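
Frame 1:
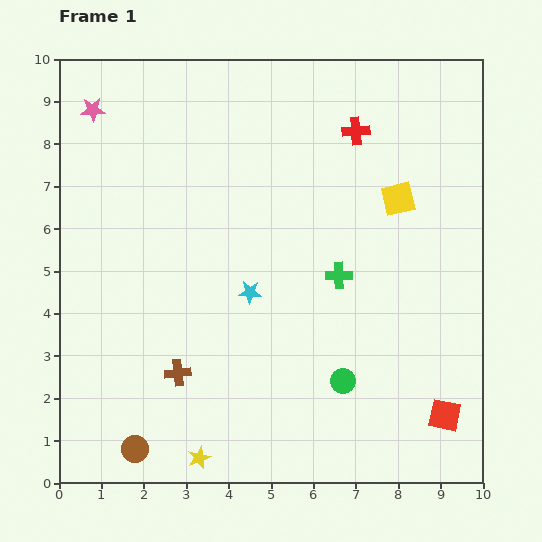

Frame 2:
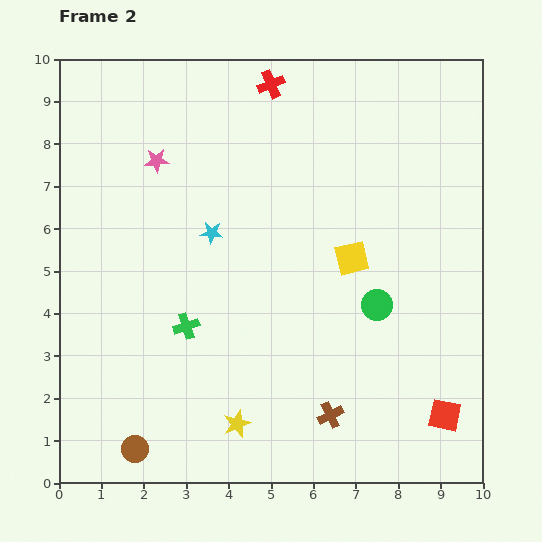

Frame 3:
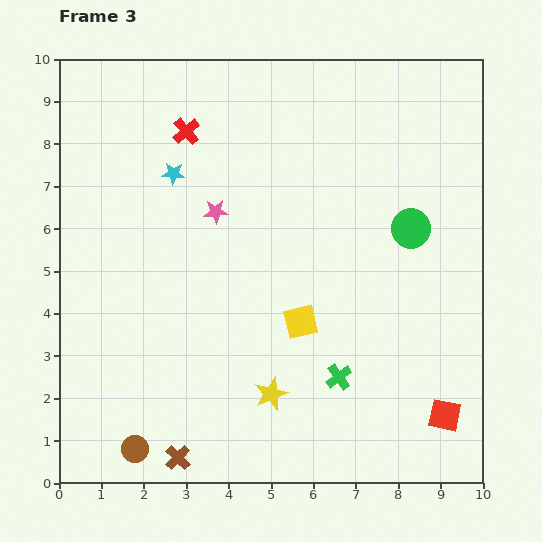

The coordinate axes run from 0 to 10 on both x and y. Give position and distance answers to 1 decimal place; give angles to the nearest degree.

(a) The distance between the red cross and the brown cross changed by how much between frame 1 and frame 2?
+0.8

Distance in frame 1: 7.1. Distance in frame 2: 7.9.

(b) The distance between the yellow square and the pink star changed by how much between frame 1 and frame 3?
-4.2

Distance in frame 1: 7.5. Distance in frame 3: 3.3.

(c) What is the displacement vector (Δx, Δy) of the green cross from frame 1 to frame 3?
(0.0, -2.4)

The green cross was at (6.6, 4.9) in frame 1 and (6.6, 2.5) in frame 3.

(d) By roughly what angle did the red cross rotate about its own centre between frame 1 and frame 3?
36° counter-clockwise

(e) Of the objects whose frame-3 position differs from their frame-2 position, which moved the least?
the yellow star

(moved 1.1)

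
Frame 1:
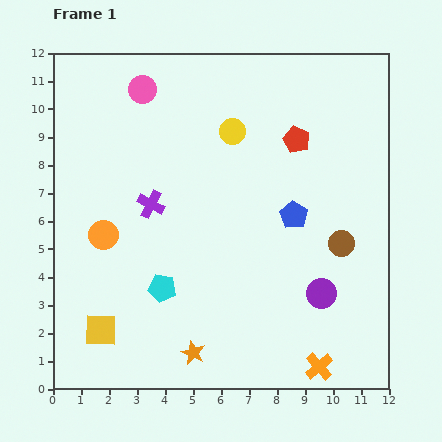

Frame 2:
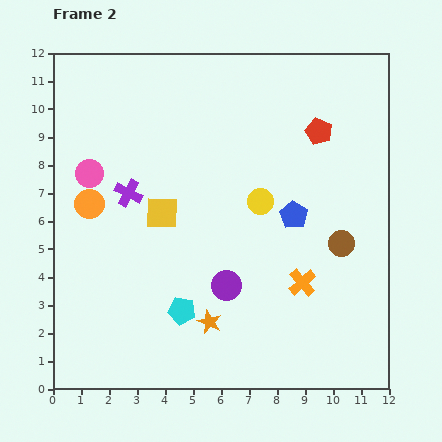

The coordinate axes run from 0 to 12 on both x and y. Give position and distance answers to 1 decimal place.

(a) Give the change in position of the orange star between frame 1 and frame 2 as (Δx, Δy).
(0.6, 1.1)

The orange star was at (5.0, 1.3) in frame 1 and (5.6, 2.4) in frame 2.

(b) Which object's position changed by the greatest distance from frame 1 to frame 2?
the yellow square

(moved 4.7; next 3.6)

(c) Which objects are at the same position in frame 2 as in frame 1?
the brown circle, the blue pentagon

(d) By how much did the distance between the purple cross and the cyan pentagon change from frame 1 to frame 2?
+1.6

Distance in frame 1: 3.0. Distance in frame 2: 4.6.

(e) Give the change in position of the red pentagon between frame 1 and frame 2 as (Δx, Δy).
(0.8, 0.3)

The red pentagon was at (8.7, 8.9) in frame 1 and (9.5, 9.2) in frame 2.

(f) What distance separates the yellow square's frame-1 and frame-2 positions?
4.7

The yellow square moved from (1.7, 2.1) to (3.9, 6.3), a distance of √(2.2² + 4.2²) ≈ 4.7.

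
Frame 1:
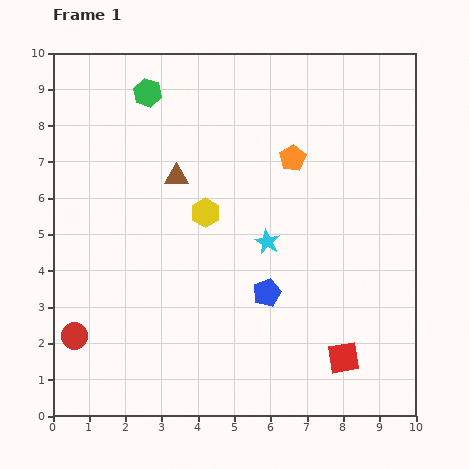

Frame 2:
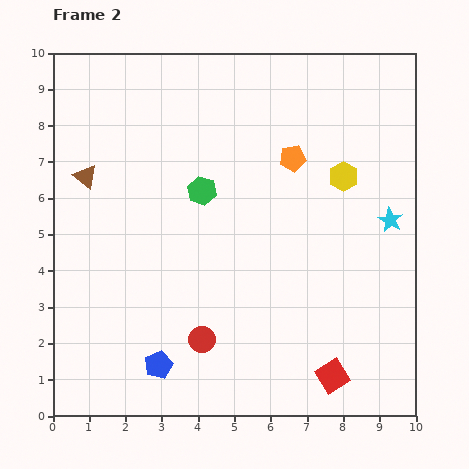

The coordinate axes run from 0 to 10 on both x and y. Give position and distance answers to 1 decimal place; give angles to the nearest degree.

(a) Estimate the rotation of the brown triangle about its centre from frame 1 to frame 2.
40° clockwise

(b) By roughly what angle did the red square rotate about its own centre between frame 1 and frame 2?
23° counter-clockwise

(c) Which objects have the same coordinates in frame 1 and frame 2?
the orange pentagon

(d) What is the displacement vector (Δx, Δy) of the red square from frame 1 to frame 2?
(-0.3, -0.5)

The red square was at (8.0, 1.6) in frame 1 and (7.7, 1.1) in frame 2.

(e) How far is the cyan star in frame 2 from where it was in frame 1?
3.5

The cyan star moved from (5.9, 4.8) to (9.3, 5.4), a distance of √(3.4² + 0.6²) ≈ 3.5.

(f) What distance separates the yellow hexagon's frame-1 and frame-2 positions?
3.9

The yellow hexagon moved from (4.2, 5.6) to (8.0, 6.6), a distance of √(3.8² + 1.0²) ≈ 3.9.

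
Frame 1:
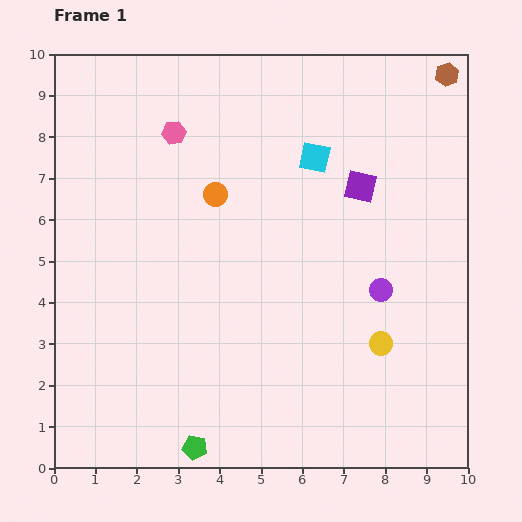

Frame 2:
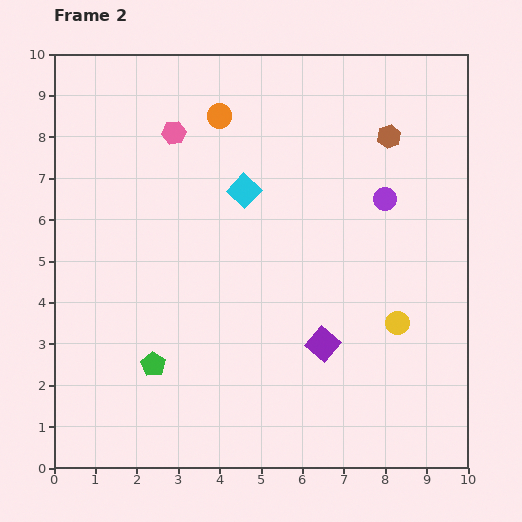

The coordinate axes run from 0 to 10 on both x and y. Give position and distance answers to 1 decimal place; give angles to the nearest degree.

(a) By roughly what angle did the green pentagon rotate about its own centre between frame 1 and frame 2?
21° clockwise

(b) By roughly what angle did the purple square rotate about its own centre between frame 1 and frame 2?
28° clockwise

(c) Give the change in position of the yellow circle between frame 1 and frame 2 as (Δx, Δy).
(0.4, 0.5)

The yellow circle was at (7.9, 3.0) in frame 1 and (8.3, 3.5) in frame 2.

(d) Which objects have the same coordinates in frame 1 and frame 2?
the pink hexagon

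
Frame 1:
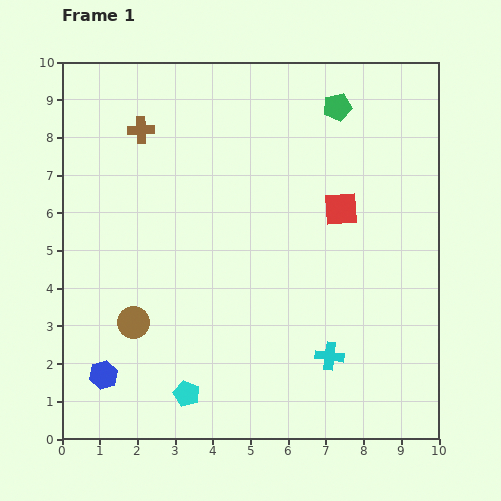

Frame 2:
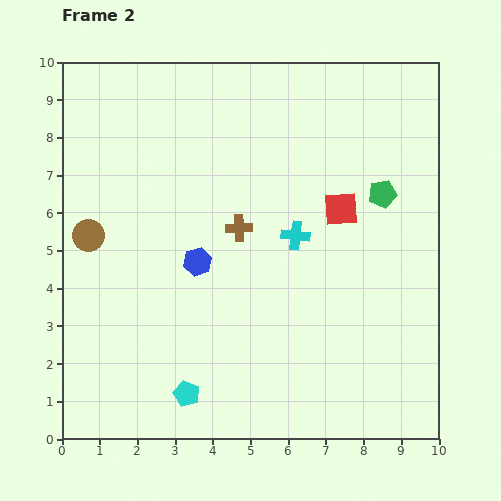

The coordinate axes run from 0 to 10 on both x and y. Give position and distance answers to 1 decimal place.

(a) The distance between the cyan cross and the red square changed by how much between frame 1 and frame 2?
-2.5

Distance in frame 1: 3.9. Distance in frame 2: 1.4.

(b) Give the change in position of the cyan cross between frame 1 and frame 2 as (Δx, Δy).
(-0.9, 3.2)

The cyan cross was at (7.1, 2.2) in frame 1 and (6.2, 5.4) in frame 2.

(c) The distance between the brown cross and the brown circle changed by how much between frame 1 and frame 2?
-1.1

Distance in frame 1: 5.1. Distance in frame 2: 4.0.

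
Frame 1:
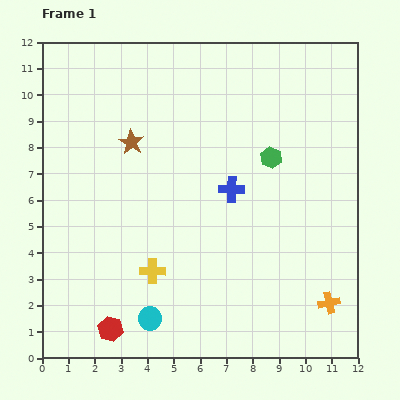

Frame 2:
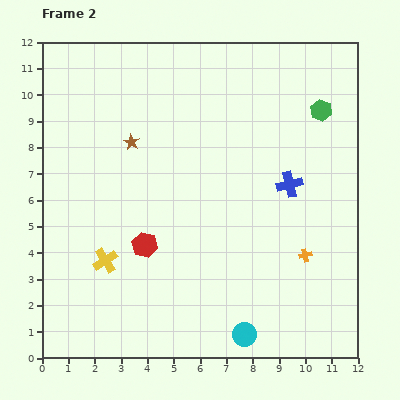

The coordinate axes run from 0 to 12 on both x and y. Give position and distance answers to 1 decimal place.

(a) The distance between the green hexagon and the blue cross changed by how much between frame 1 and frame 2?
+1.1

Distance in frame 1: 1.9. Distance in frame 2: 3.0.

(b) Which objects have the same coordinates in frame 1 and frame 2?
the brown star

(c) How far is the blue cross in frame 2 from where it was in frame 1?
2.2

The blue cross moved from (7.2, 6.4) to (9.4, 6.6), a distance of √(2.2² + 0.2²) ≈ 2.2.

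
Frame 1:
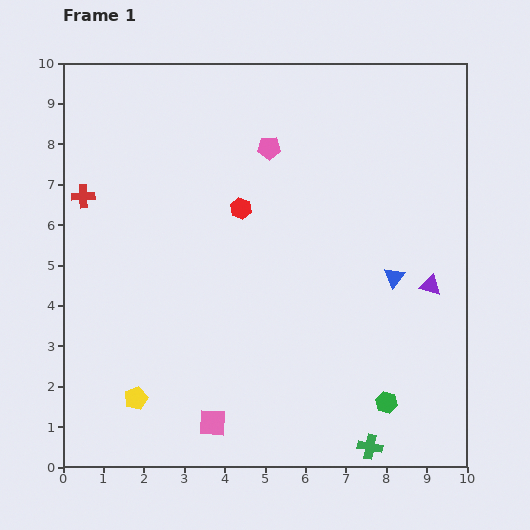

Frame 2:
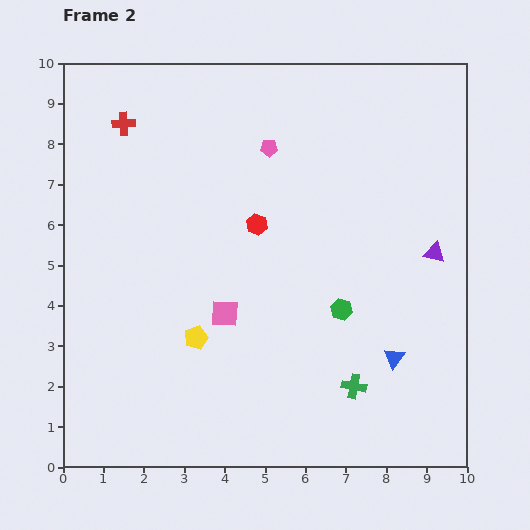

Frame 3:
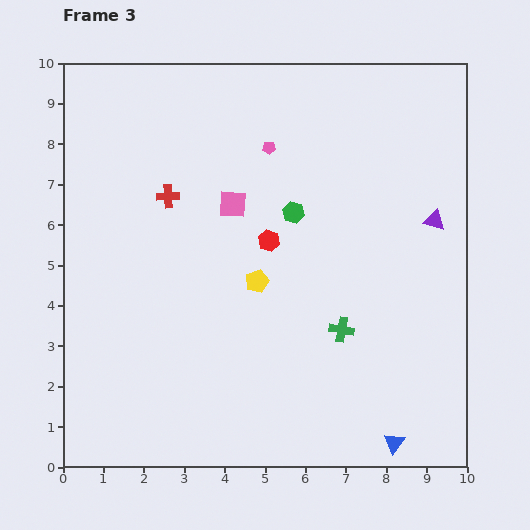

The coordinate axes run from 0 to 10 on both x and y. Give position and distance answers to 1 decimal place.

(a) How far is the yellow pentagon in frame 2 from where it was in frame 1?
2.1

The yellow pentagon moved from (1.8, 1.7) to (3.3, 3.2), a distance of √(1.5² + 1.5²) ≈ 2.1.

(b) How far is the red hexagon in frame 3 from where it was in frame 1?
1.1

The red hexagon moved from (4.4, 6.4) to (5.1, 5.6), a distance of √(0.7² + 0.8²) ≈ 1.1.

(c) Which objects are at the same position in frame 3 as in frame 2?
the pink pentagon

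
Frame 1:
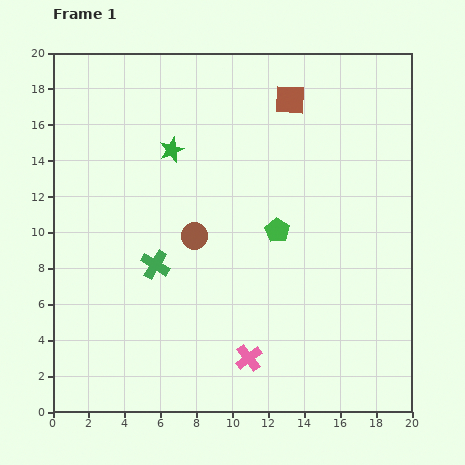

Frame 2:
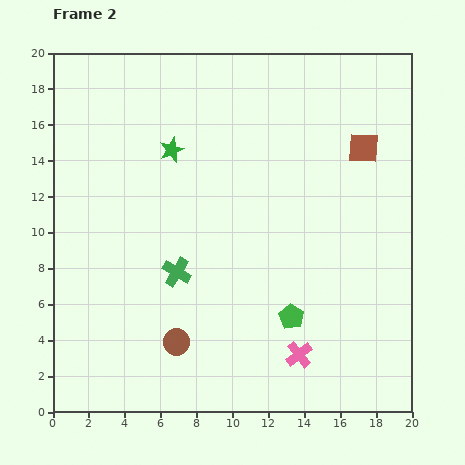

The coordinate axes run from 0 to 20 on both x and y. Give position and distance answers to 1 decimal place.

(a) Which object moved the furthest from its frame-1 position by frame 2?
the brown circle

(moved 6.0; next 4.9)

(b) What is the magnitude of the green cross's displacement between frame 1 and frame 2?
1.3

The green cross moved from (5.7, 8.2) to (6.9, 7.8), a distance of √(1.2² + 0.4²) ≈ 1.3.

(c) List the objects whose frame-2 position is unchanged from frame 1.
the green star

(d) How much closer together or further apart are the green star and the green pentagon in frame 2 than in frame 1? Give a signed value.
+4.1

Distance in frame 1: 7.4. Distance in frame 2: 11.5.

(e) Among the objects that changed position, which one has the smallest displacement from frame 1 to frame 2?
the green cross

(moved 1.3)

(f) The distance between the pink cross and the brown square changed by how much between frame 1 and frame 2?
-2.5

Distance in frame 1: 14.6. Distance in frame 2: 12.1.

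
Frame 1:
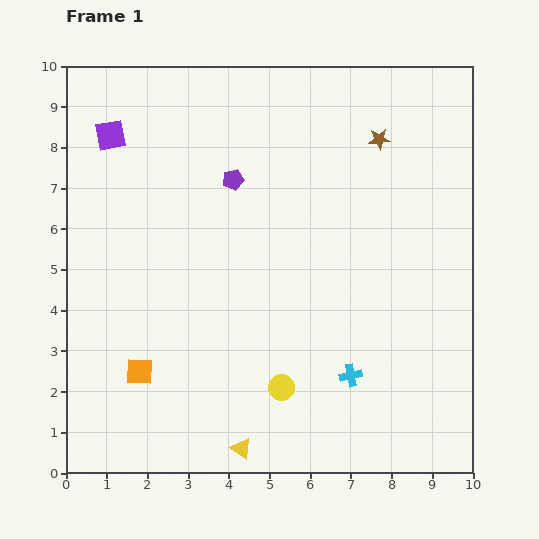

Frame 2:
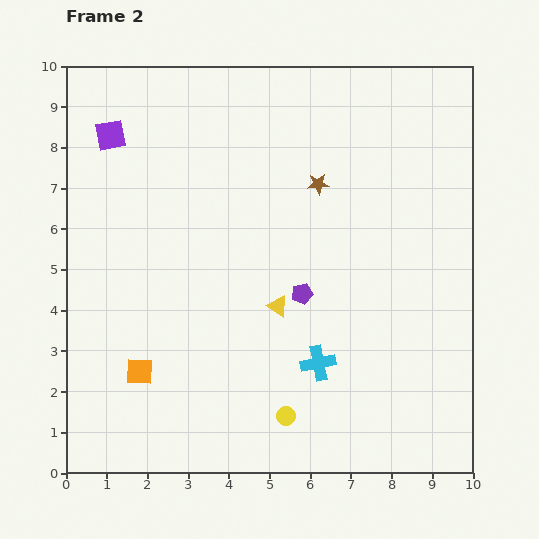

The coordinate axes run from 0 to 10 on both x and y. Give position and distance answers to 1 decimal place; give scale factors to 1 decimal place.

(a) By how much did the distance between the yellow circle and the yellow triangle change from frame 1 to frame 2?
+0.9

Distance in frame 1: 1.8. Distance in frame 2: 2.7.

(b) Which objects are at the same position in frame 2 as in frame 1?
the purple square, the orange square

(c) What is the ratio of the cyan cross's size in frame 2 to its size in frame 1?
1.5×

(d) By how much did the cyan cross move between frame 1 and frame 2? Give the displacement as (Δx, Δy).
(-0.8, 0.3)

The cyan cross was at (7.0, 2.4) in frame 1 and (6.2, 2.7) in frame 2.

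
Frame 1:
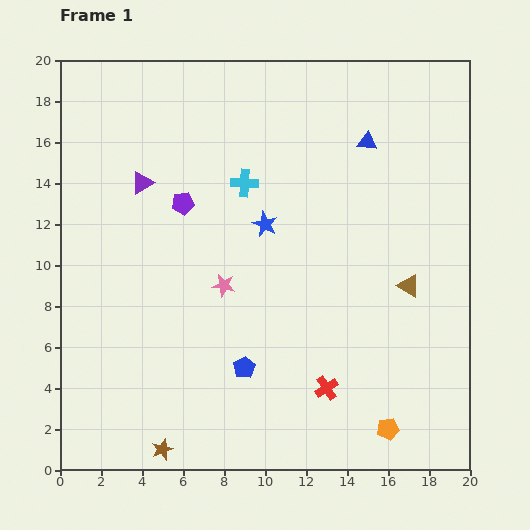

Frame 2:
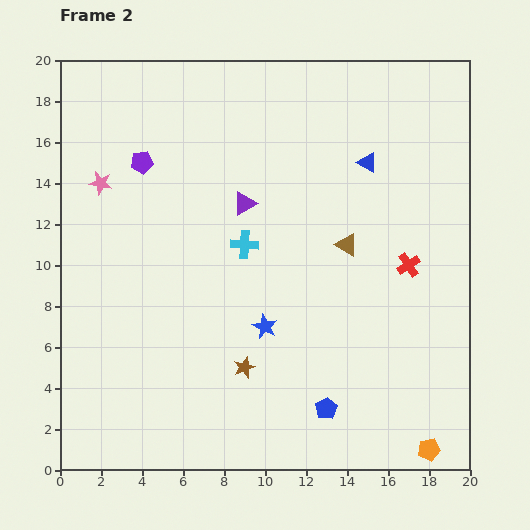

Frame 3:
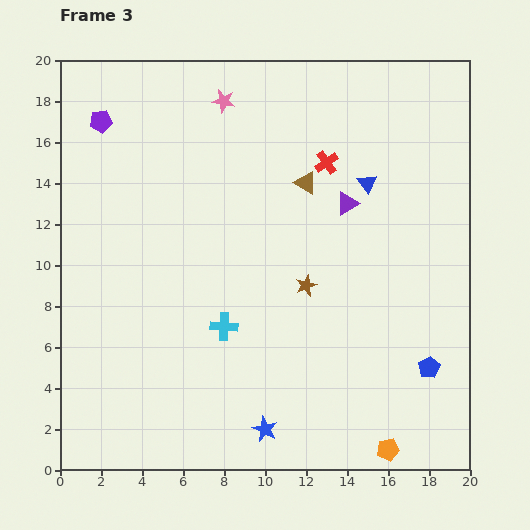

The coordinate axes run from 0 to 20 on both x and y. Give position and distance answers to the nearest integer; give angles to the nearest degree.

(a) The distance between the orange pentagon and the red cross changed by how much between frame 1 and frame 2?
+5

Distance in frame 1: 4. Distance in frame 2: 9.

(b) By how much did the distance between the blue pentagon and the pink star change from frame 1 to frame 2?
+12

Distance in frame 1: 4. Distance in frame 2: 16.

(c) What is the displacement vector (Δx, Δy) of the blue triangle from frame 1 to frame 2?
(0, -1)

The blue triangle was at (15, 16) in frame 1 and (15, 15) in frame 2.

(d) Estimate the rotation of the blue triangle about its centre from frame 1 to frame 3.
47° clockwise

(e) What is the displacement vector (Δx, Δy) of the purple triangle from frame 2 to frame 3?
(5, 0)

The purple triangle was at (9, 13) in frame 2 and (14, 13) in frame 3.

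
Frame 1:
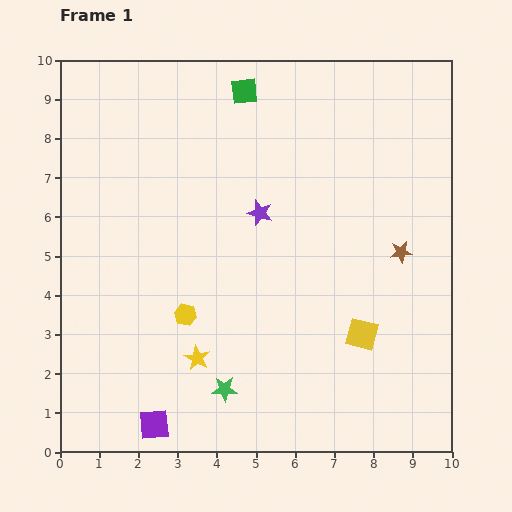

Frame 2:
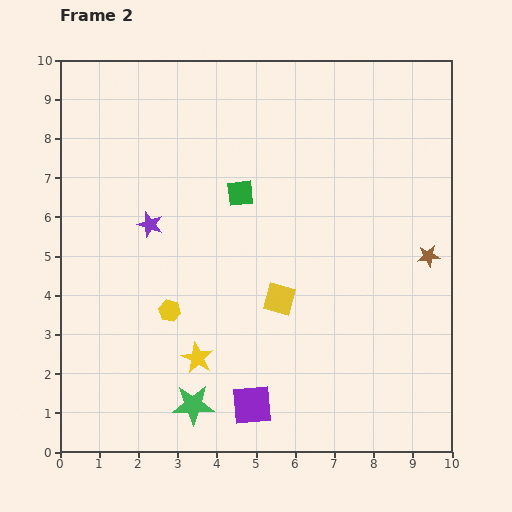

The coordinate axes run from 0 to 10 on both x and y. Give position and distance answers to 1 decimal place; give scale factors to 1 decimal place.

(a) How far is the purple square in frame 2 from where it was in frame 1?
2.5

The purple square moved from (2.4, 0.7) to (4.9, 1.2), a distance of √(2.5² + 0.5²) ≈ 2.5.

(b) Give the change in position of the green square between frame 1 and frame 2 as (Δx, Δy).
(-0.1, -2.6)

The green square was at (4.7, 9.2) in frame 1 and (4.6, 6.6) in frame 2.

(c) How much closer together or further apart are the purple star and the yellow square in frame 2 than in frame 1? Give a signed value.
-0.2

Distance in frame 1: 4.0. Distance in frame 2: 3.8.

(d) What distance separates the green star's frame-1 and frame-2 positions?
0.9

The green star moved from (4.2, 1.6) to (3.4, 1.2), a distance of √(0.8² + 0.4²) ≈ 0.9.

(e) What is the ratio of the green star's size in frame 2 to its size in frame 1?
1.6×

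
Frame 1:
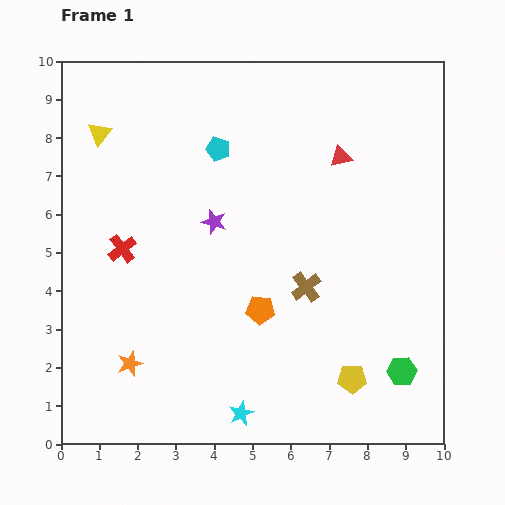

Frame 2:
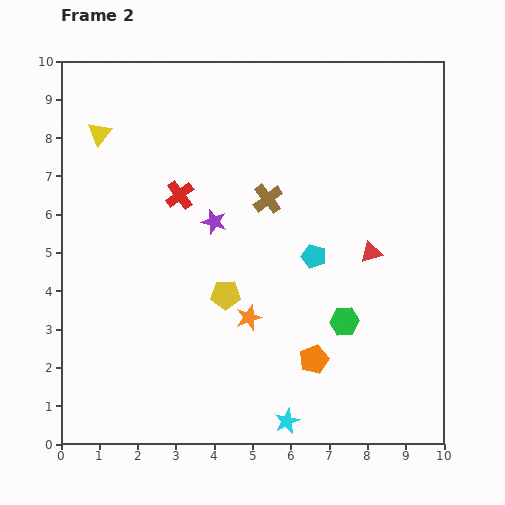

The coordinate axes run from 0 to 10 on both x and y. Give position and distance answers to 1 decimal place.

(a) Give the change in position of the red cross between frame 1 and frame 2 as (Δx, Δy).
(1.5, 1.4)

The red cross was at (1.6, 5.1) in frame 1 and (3.1, 6.5) in frame 2.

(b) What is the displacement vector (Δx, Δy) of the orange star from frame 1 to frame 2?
(3.1, 1.2)

The orange star was at (1.8, 2.1) in frame 1 and (4.9, 3.3) in frame 2.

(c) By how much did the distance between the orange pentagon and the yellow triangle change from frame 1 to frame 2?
+1.9

Distance in frame 1: 6.2. Distance in frame 2: 8.1.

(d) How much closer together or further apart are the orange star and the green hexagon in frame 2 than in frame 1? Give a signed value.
-4.6

Distance in frame 1: 7.1. Distance in frame 2: 2.5.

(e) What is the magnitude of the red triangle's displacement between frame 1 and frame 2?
2.6

The red triangle moved from (7.3, 7.5) to (8.1, 5.0), a distance of √(0.8² + 2.5²) ≈ 2.6.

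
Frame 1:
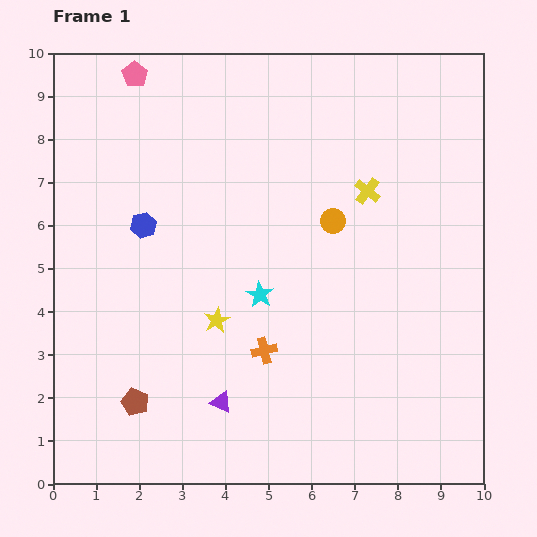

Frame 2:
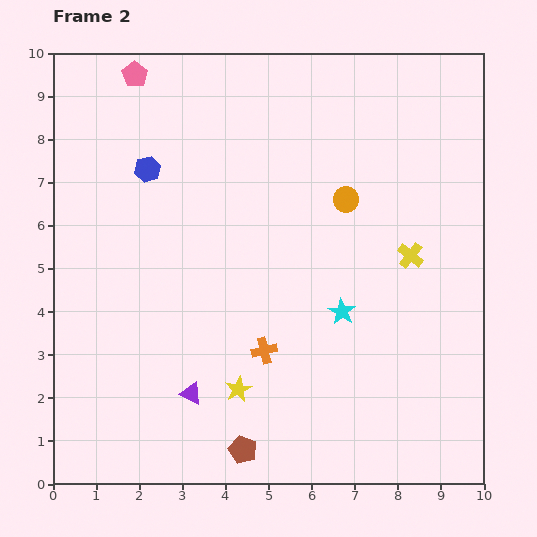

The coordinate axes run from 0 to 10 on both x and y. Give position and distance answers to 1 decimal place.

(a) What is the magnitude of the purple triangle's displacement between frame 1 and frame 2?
0.7

The purple triangle moved from (3.9, 1.9) to (3.2, 2.1), a distance of √(0.7² + 0.2²) ≈ 0.7.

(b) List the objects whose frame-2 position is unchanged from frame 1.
the pink pentagon, the orange cross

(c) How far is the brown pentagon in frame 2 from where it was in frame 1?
2.7

The brown pentagon moved from (1.9, 1.9) to (4.4, 0.8), a distance of √(2.5² + 1.1²) ≈ 2.7.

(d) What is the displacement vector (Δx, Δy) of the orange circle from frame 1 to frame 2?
(0.3, 0.5)

The orange circle was at (6.5, 6.1) in frame 1 and (6.8, 6.6) in frame 2.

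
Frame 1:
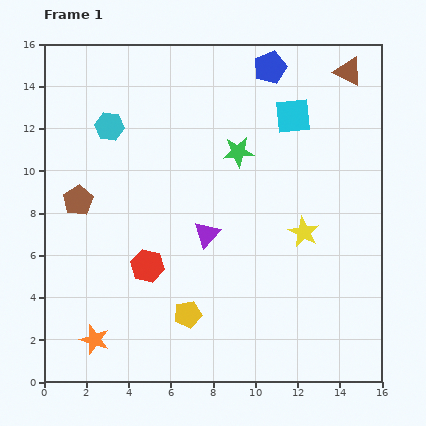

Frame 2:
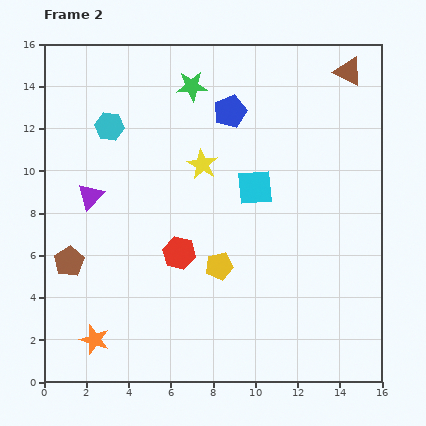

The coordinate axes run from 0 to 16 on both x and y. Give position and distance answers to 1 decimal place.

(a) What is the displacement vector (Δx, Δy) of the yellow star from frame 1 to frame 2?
(-4.8, 3.2)

The yellow star was at (12.3, 7.1) in frame 1 and (7.5, 10.3) in frame 2.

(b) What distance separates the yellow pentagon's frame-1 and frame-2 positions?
2.7

The yellow pentagon moved from (6.8, 3.2) to (8.3, 5.5), a distance of √(1.5² + 2.3²) ≈ 2.7.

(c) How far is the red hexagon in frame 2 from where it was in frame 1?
1.6

The red hexagon moved from (4.9, 5.5) to (6.4, 6.1), a distance of √(1.5² + 0.6²) ≈ 1.6.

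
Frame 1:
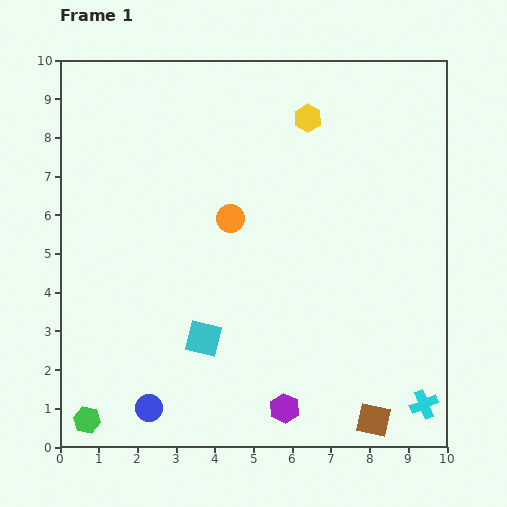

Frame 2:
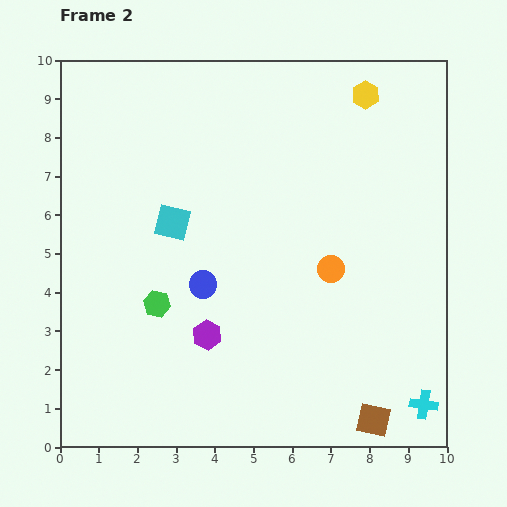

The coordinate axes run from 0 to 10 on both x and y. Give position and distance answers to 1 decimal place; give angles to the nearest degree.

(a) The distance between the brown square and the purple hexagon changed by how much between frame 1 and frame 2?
+2.5

Distance in frame 1: 2.3. Distance in frame 2: 4.8.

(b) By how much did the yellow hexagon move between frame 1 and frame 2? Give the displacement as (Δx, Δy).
(1.5, 0.6)

The yellow hexagon was at (6.4, 8.5) in frame 1 and (7.9, 9.1) in frame 2.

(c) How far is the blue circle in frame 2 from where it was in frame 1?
3.5

The blue circle moved from (2.3, 1.0) to (3.7, 4.2), a distance of √(1.4² + 3.2²) ≈ 3.5.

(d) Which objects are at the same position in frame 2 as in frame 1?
the brown square, the cyan cross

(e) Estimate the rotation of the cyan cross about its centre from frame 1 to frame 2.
31° clockwise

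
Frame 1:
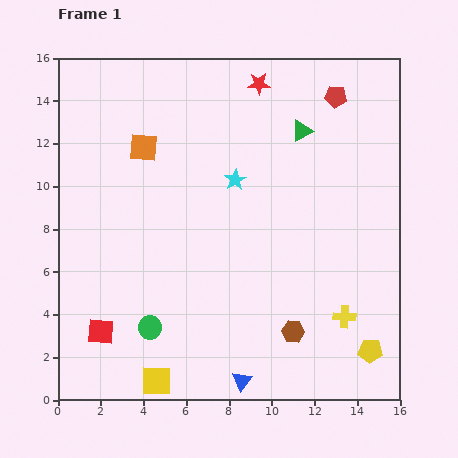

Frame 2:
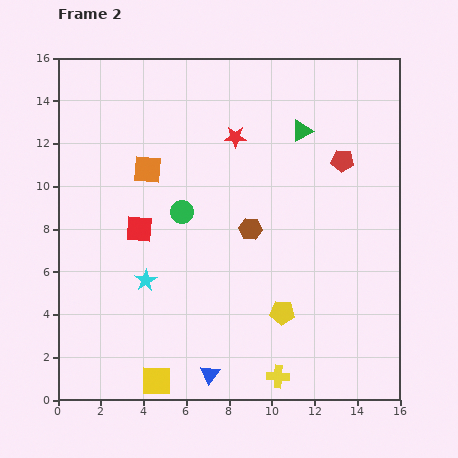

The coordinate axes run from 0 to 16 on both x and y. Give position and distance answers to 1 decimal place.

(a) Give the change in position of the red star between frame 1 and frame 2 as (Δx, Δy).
(-1.1, -2.5)

The red star was at (9.4, 14.8) in frame 1 and (8.3, 12.3) in frame 2.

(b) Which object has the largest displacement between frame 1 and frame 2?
the cyan star

(moved 6.3; next 5.6)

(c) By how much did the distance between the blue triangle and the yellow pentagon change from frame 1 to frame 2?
-1.7

Distance in frame 1: 6.2. Distance in frame 2: 4.5.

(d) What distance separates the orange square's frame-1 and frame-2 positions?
1.0

The orange square moved from (4.0, 11.8) to (4.2, 10.8), a distance of √(0.2² + 1.0²) ≈ 1.0.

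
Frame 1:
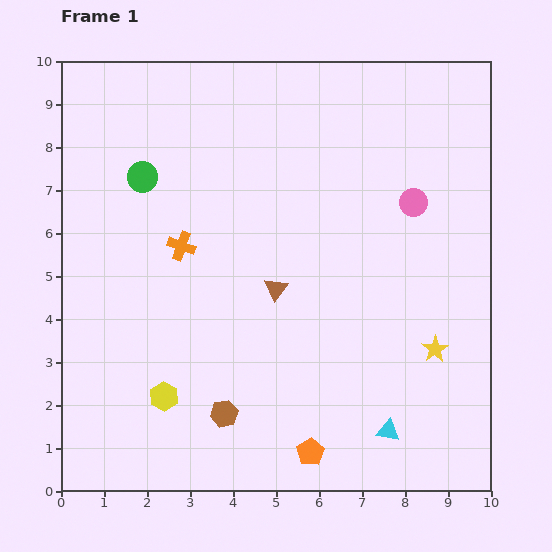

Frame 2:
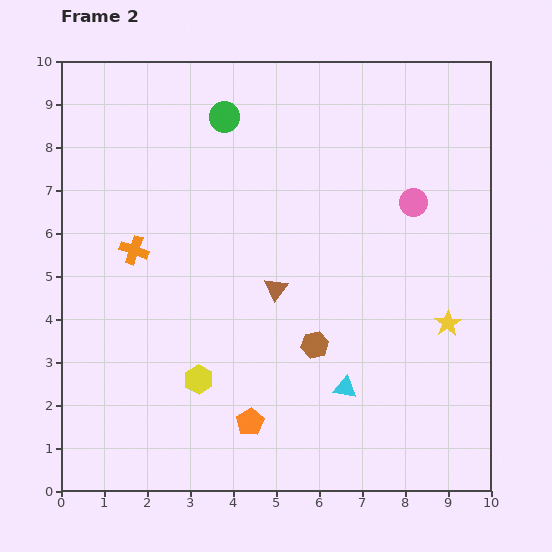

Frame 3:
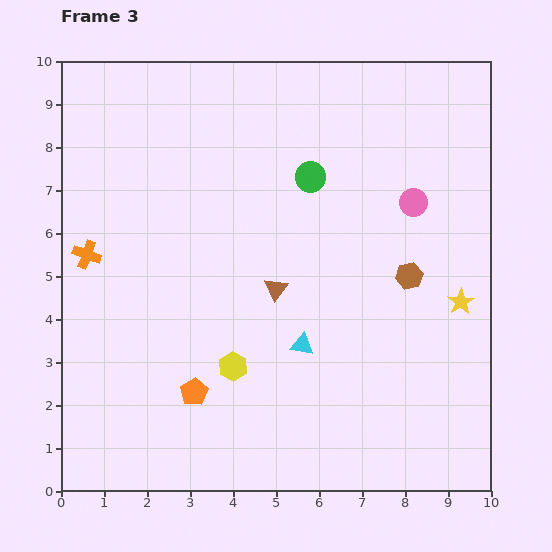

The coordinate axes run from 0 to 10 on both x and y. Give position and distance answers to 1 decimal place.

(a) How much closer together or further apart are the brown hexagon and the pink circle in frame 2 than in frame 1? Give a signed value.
-2.6

Distance in frame 1: 6.6. Distance in frame 2: 4.0.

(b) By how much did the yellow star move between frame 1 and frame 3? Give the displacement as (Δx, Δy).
(0.6, 1.1)

The yellow star was at (8.7, 3.3) in frame 1 and (9.3, 4.4) in frame 3.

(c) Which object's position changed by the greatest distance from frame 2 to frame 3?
the brown hexagon

(moved 2.7; next 2.4)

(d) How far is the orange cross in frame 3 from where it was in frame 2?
1.1

The orange cross moved from (1.7, 5.6) to (0.6, 5.5), a distance of √(1.1² + 0.1²) ≈ 1.1.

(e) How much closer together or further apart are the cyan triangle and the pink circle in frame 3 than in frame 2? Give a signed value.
-0.4

Distance in frame 2: 4.6. Distance in frame 3: 4.2.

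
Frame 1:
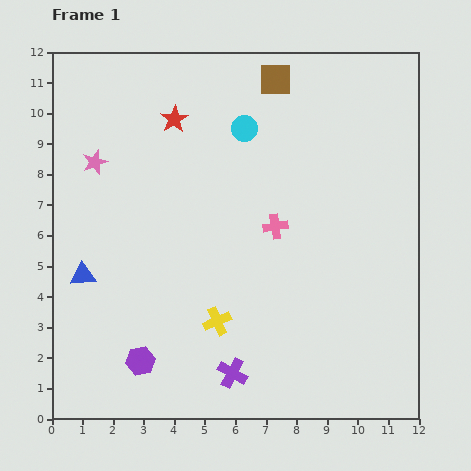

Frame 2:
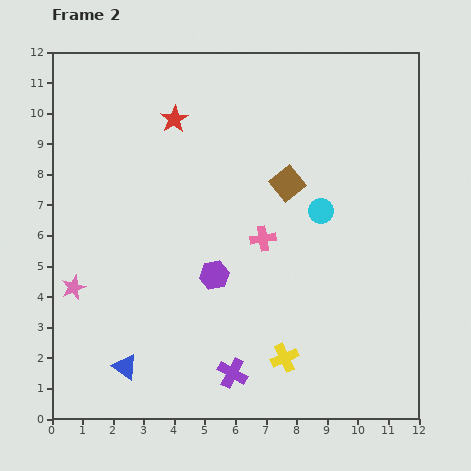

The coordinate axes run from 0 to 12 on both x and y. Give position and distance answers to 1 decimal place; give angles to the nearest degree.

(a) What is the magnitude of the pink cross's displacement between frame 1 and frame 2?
0.6

The pink cross moved from (7.3, 6.3) to (6.9, 5.9), a distance of √(0.4² + 0.4²) ≈ 0.6.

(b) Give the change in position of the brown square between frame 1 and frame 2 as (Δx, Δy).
(0.4, -3.4)

The brown square was at (7.3, 11.1) in frame 1 and (7.7, 7.7) in frame 2.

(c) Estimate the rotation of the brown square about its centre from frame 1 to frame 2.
40° counter-clockwise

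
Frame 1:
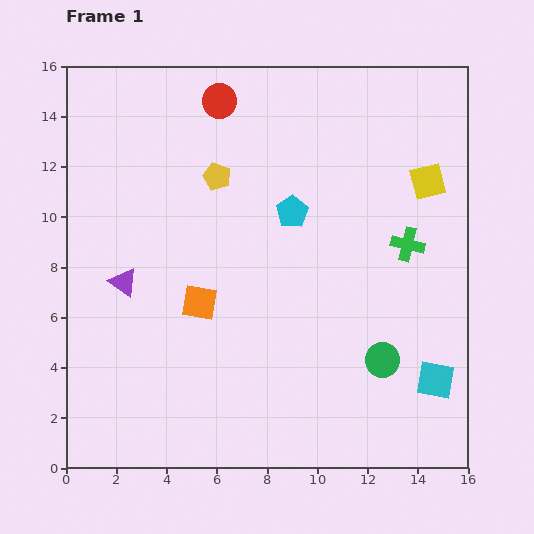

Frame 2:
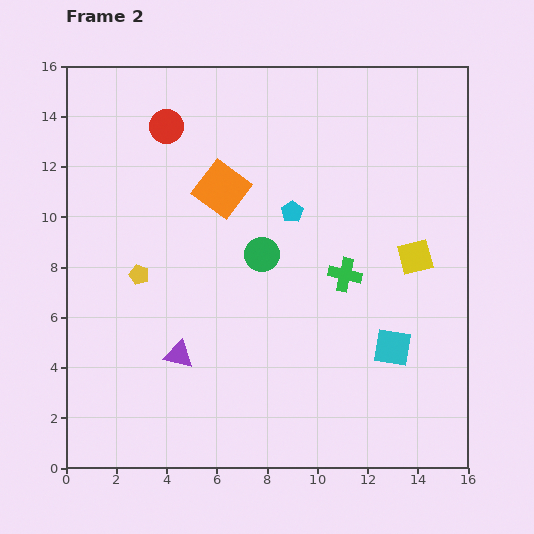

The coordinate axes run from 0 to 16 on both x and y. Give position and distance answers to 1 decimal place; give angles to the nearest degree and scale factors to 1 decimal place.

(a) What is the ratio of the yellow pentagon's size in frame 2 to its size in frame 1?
0.7×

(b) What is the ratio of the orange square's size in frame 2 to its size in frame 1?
1.5×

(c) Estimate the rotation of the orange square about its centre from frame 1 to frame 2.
28° clockwise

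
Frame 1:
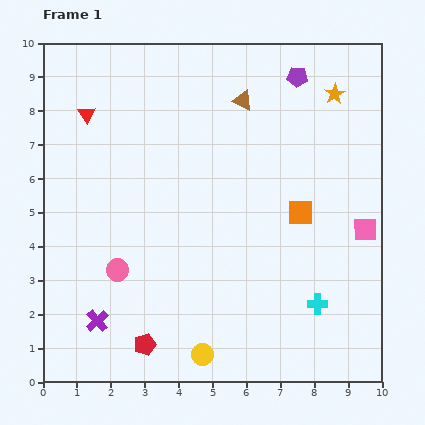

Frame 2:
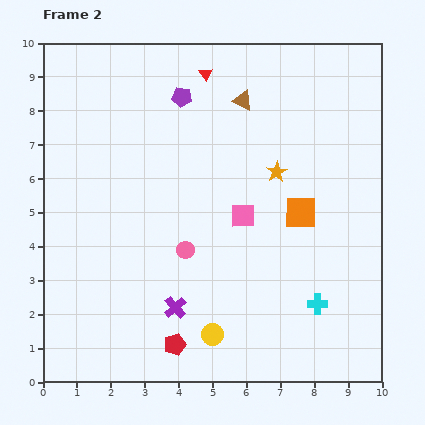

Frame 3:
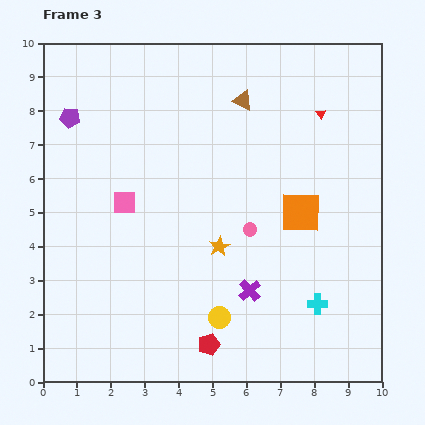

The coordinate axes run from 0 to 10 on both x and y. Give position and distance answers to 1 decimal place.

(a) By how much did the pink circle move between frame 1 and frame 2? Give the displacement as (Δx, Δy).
(2.0, 0.6)

The pink circle was at (2.2, 3.3) in frame 1 and (4.2, 3.9) in frame 2.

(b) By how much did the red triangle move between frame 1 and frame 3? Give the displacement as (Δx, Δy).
(6.9, 0.0)

The red triangle was at (1.3, 7.9) in frame 1 and (8.2, 7.9) in frame 3.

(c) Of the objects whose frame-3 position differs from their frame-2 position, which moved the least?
the yellow circle

(moved 0.5)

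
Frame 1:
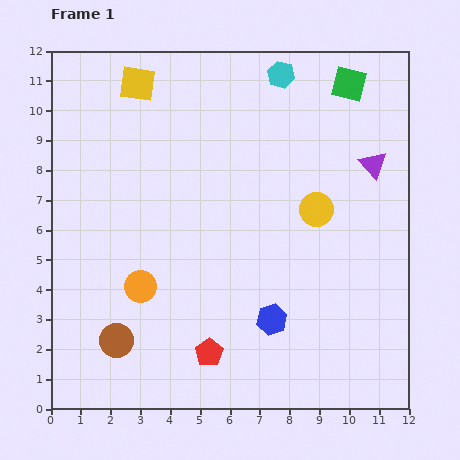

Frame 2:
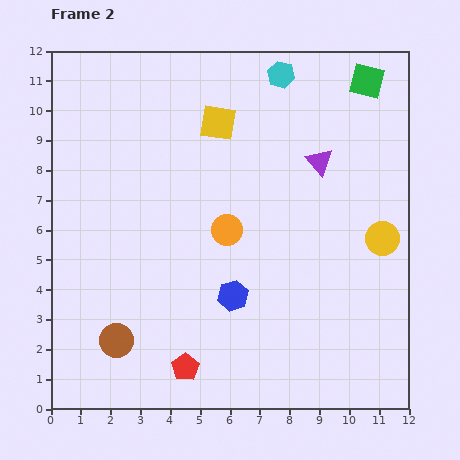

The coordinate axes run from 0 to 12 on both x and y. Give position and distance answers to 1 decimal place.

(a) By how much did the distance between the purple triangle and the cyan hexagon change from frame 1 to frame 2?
-1.1

Distance in frame 1: 4.3. Distance in frame 2: 3.2.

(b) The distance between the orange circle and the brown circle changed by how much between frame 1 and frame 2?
+3.2

Distance in frame 1: 2.0. Distance in frame 2: 5.2.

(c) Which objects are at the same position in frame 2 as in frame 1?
the cyan hexagon, the brown circle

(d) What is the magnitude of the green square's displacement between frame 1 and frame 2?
0.6

The green square moved from (10.0, 10.9) to (10.6, 11.0), a distance of √(0.6² + 0.1²) ≈ 0.6.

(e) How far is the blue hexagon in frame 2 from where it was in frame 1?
1.5

The blue hexagon moved from (7.4, 3.0) to (6.1, 3.8), a distance of √(1.3² + 0.8²) ≈ 1.5.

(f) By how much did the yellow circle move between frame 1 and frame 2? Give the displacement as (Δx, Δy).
(2.2, -1.0)

The yellow circle was at (8.9, 6.7) in frame 1 and (11.1, 5.7) in frame 2.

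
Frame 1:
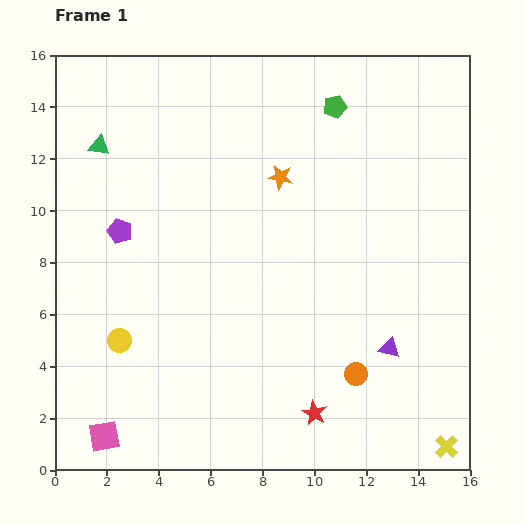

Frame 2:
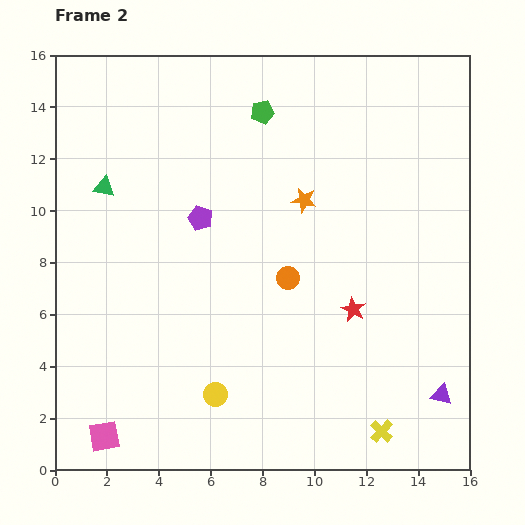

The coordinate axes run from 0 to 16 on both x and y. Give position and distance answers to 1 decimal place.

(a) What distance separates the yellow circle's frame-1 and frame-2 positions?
4.3

The yellow circle moved from (2.5, 5.0) to (6.2, 2.9), a distance of √(3.7² + 2.1²) ≈ 4.3.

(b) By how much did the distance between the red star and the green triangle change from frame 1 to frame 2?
-2.5

Distance in frame 1: 13.2. Distance in frame 2: 10.7.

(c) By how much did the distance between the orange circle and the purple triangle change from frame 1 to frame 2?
+5.8

Distance in frame 1: 1.6. Distance in frame 2: 7.4.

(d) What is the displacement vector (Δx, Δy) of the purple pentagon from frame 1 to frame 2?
(3.1, 0.5)

The purple pentagon was at (2.5, 9.2) in frame 1 and (5.6, 9.7) in frame 2.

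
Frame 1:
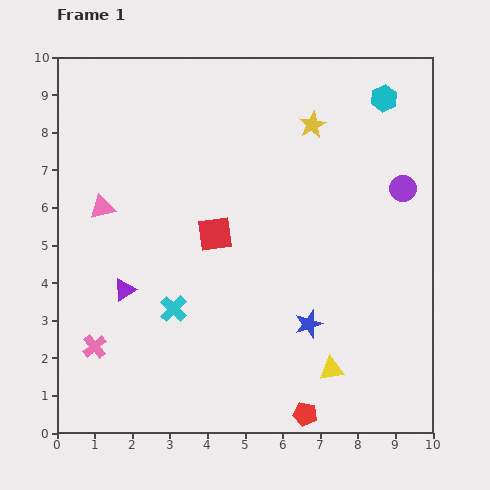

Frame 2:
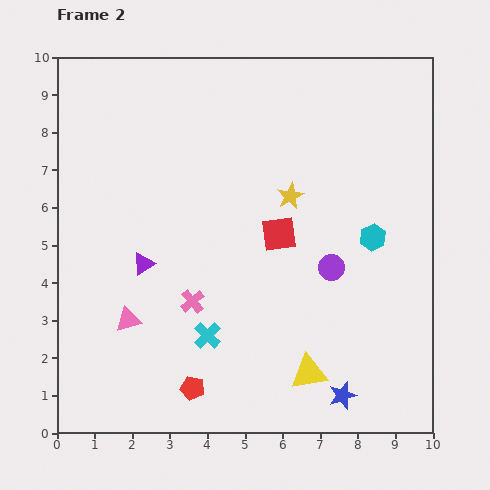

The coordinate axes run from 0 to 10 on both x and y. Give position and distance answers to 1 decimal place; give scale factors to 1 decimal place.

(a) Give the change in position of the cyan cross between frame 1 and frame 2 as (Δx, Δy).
(0.9, -0.7)

The cyan cross was at (3.1, 3.3) in frame 1 and (4.0, 2.6) in frame 2.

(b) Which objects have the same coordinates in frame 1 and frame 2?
none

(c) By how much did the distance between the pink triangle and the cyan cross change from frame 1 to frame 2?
-1.2

Distance in frame 1: 3.3. Distance in frame 2: 2.1.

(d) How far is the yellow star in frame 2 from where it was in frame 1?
2.0

The yellow star moved from (6.8, 8.2) to (6.2, 6.3), a distance of √(0.6² + 1.9²) ≈ 2.0.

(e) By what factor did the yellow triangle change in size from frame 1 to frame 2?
1.5×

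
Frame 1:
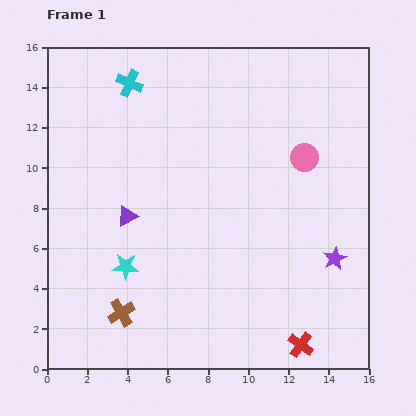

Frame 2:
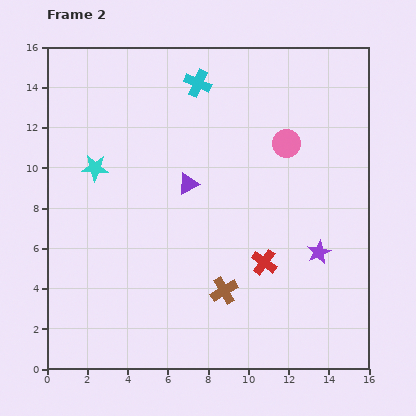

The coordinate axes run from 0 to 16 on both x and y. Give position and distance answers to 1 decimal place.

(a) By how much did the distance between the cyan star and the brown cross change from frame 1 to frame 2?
+6.5

Distance in frame 1: 2.3. Distance in frame 2: 8.8.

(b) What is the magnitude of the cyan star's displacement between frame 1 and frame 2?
5.1

The cyan star moved from (3.9, 5.1) to (2.4, 10.0), a distance of √(1.5² + 4.9²) ≈ 5.1.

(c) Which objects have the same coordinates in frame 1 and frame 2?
none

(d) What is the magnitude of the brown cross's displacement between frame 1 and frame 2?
5.2

The brown cross moved from (3.7, 2.8) to (8.8, 3.9), a distance of √(5.1² + 1.1²) ≈ 5.2.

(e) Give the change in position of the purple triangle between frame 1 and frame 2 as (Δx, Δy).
(3.0, 1.6)

The purple triangle was at (4.0, 7.6) in frame 1 and (7.0, 9.2) in frame 2.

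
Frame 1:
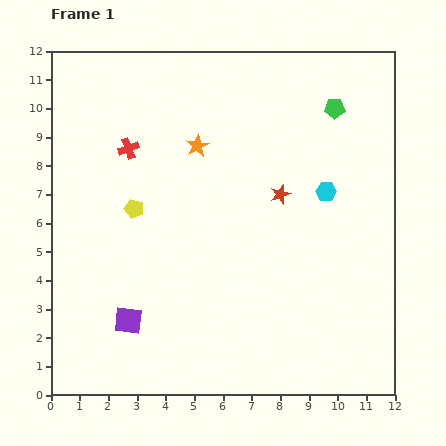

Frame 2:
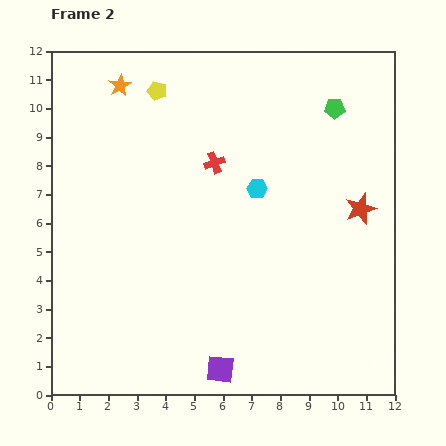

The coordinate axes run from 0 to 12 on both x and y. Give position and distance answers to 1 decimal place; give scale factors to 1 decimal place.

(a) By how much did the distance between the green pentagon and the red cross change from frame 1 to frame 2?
-2.7

Distance in frame 1: 7.3. Distance in frame 2: 4.6.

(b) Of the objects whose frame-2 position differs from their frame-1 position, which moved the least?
the cyan hexagon

(moved 2.4)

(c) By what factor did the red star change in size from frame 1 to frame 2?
1.6×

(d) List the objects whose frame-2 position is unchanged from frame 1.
the green pentagon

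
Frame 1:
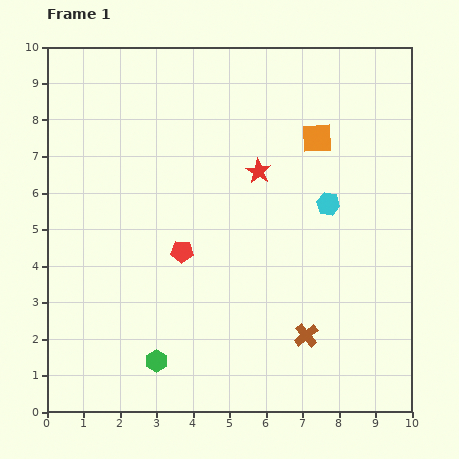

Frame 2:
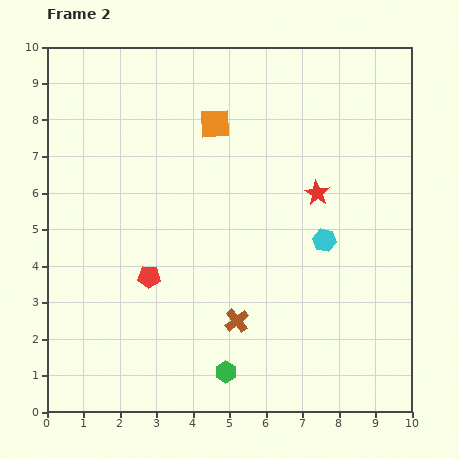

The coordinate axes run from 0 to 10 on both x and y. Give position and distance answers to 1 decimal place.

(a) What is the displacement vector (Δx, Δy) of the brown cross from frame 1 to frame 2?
(-1.9, 0.4)

The brown cross was at (7.1, 2.1) in frame 1 and (5.2, 2.5) in frame 2.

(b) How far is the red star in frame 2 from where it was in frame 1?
1.7

The red star moved from (5.8, 6.6) to (7.4, 6.0), a distance of √(1.6² + 0.6²) ≈ 1.7.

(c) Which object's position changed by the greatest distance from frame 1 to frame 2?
the orange square

(moved 2.8; next 1.9)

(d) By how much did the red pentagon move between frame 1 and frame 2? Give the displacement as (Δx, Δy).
(-0.9, -0.7)

The red pentagon was at (3.7, 4.4) in frame 1 and (2.8, 3.7) in frame 2.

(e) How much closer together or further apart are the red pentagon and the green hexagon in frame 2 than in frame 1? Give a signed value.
+0.2

Distance in frame 1: 3.1. Distance in frame 2: 3.3.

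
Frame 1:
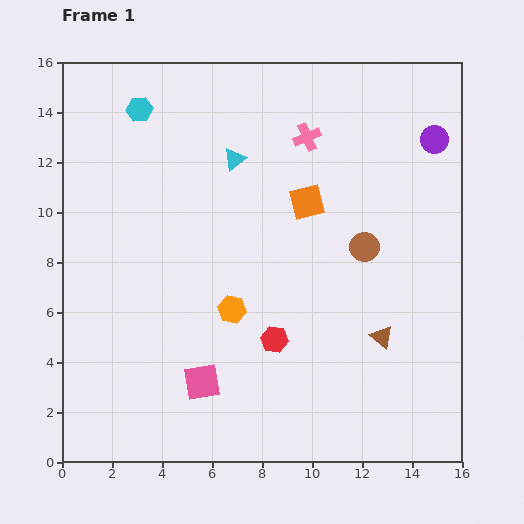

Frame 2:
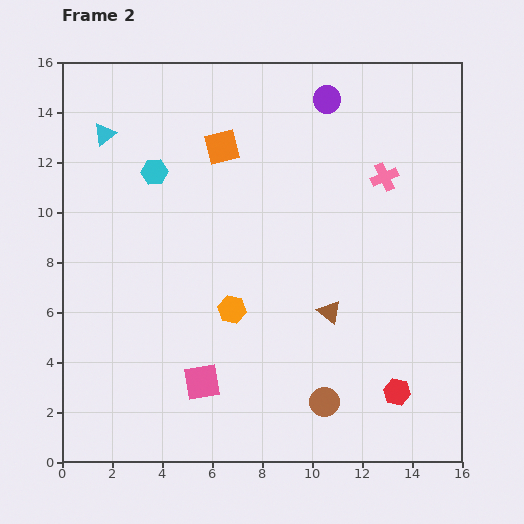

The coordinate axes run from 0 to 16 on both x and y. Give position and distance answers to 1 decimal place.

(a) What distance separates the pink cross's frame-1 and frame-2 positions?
3.5

The pink cross moved from (9.8, 13.0) to (12.9, 11.4), a distance of √(3.1² + 1.6²) ≈ 3.5.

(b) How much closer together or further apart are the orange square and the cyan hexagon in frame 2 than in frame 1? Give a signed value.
-4.8

Distance in frame 1: 7.7. Distance in frame 2: 2.9.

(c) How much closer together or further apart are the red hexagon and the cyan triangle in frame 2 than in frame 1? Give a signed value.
+8.2

Distance in frame 1: 7.4. Distance in frame 2: 15.6.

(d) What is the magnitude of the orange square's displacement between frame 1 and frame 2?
4.0

The orange square moved from (9.8, 10.4) to (6.4, 12.6), a distance of √(3.4² + 2.2²) ≈ 4.0.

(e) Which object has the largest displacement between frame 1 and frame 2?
the brown circle

(moved 6.4; next 5.3)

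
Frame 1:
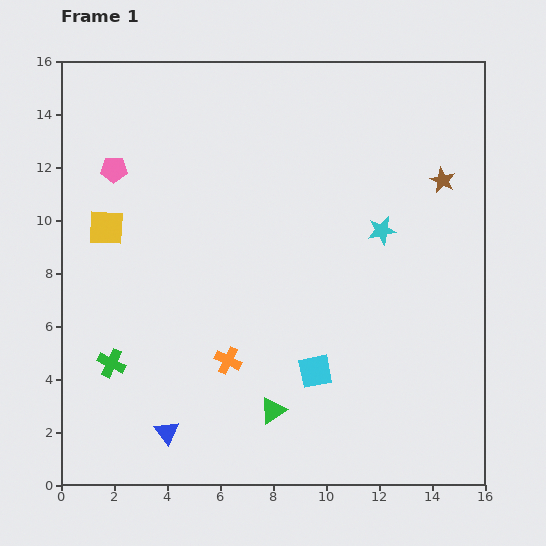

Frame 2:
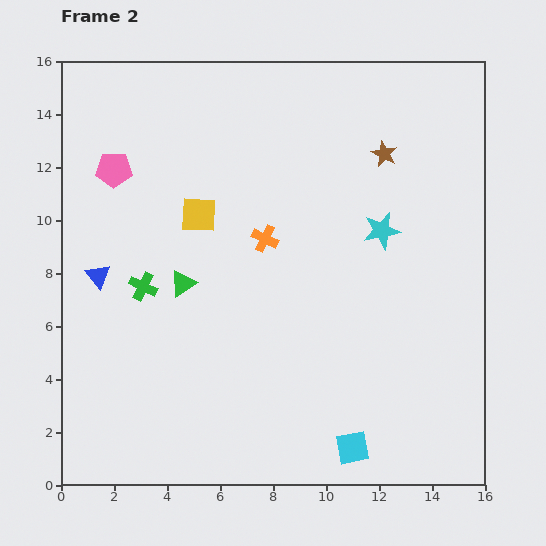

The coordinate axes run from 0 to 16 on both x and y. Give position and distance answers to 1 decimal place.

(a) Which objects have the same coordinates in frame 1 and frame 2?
the cyan star, the pink pentagon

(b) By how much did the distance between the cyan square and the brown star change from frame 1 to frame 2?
+2.5

Distance in frame 1: 8.7. Distance in frame 2: 11.2.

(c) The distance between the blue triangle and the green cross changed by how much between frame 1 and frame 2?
-1.6

Distance in frame 1: 3.3. Distance in frame 2: 1.7.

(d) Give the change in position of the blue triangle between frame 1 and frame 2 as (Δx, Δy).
(-2.6, 5.9)

The blue triangle was at (4.0, 2.0) in frame 1 and (1.4, 7.9) in frame 2.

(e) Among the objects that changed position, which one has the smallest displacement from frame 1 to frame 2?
the brown star

(moved 2.4)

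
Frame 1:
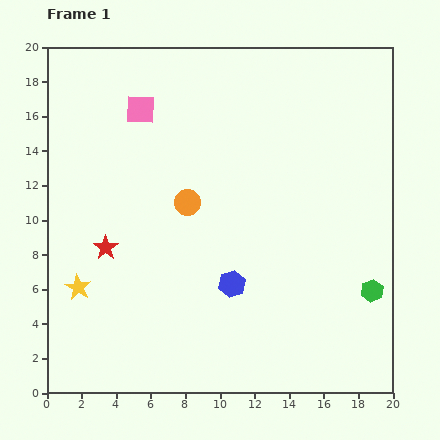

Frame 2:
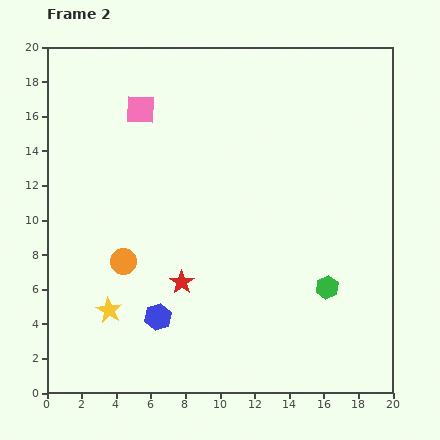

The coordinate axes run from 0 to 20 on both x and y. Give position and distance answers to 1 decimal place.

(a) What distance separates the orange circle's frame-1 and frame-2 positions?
5.0

The orange circle moved from (8.1, 11.0) to (4.4, 7.6), a distance of √(3.7² + 3.4²) ≈ 5.0.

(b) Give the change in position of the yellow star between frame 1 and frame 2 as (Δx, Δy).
(1.8, -1.3)

The yellow star was at (1.8, 6.1) in frame 1 and (3.6, 4.8) in frame 2.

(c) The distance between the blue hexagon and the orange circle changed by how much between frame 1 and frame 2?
-1.6

Distance in frame 1: 5.4. Distance in frame 2: 3.8.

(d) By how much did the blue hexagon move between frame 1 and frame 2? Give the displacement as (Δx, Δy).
(-4.3, -1.9)

The blue hexagon was at (10.7, 6.3) in frame 1 and (6.4, 4.4) in frame 2.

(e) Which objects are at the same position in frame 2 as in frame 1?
the pink square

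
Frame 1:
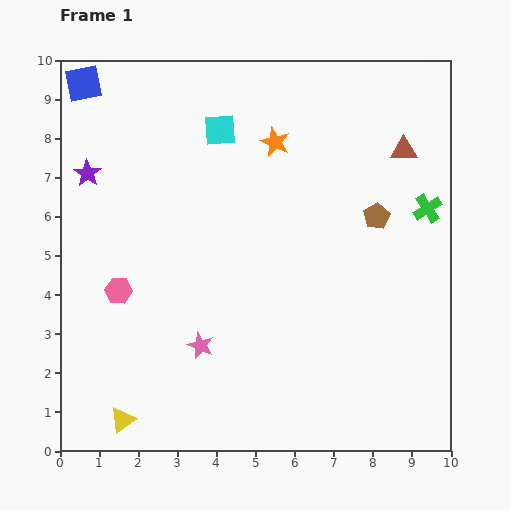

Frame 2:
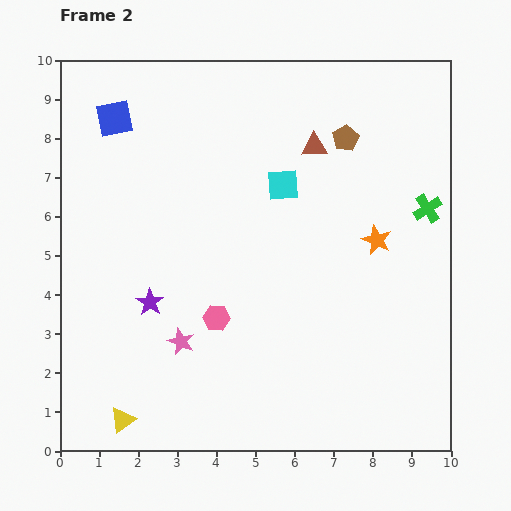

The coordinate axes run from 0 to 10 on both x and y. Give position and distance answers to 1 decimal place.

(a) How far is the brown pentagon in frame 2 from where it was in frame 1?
2.2

The brown pentagon moved from (8.1, 6.0) to (7.3, 8.0), a distance of √(0.8² + 2.0²) ≈ 2.2.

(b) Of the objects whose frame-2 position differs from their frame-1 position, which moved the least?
the pink star

(moved 0.5)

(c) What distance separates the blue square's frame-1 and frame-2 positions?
1.2

The blue square moved from (0.6, 9.4) to (1.4, 8.5), a distance of √(0.8² + 0.9²) ≈ 1.2.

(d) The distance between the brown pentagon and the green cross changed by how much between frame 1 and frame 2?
+1.5

Distance in frame 1: 1.3. Distance in frame 2: 2.8.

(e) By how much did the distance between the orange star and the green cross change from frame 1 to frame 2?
-2.8

Distance in frame 1: 4.3. Distance in frame 2: 1.5.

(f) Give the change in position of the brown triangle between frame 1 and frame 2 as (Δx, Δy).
(-2.3, 0.1)

The brown triangle was at (8.8, 7.7) in frame 1 and (6.5, 7.8) in frame 2.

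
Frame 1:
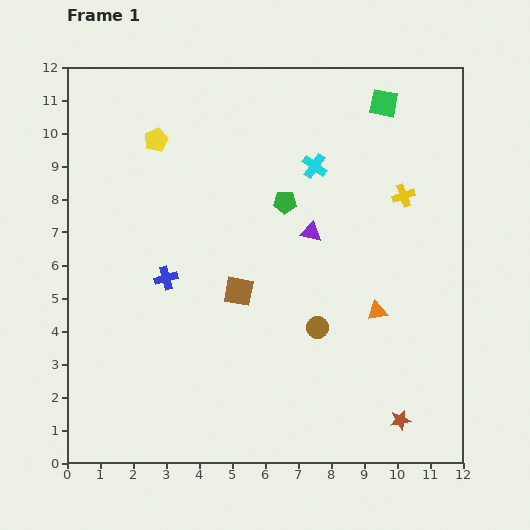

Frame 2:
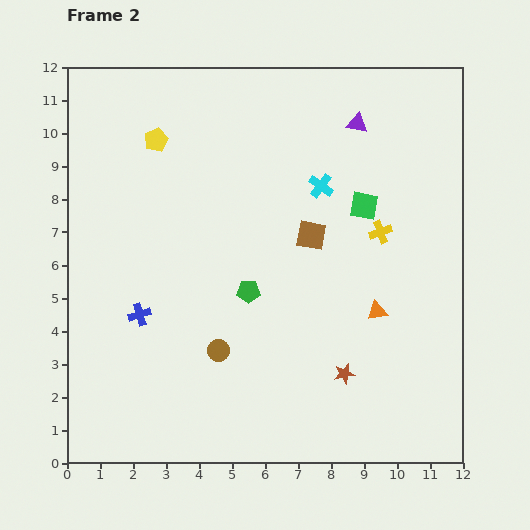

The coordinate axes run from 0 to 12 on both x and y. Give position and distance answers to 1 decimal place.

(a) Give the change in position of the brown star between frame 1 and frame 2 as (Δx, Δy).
(-1.7, 1.4)

The brown star was at (10.1, 1.3) in frame 1 and (8.4, 2.7) in frame 2.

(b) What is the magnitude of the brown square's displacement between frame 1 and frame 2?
2.8

The brown square moved from (5.2, 5.2) to (7.4, 6.9), a distance of √(2.2² + 1.7²) ≈ 2.8.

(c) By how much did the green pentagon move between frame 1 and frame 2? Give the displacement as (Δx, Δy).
(-1.1, -2.7)

The green pentagon was at (6.6, 7.9) in frame 1 and (5.5, 5.2) in frame 2.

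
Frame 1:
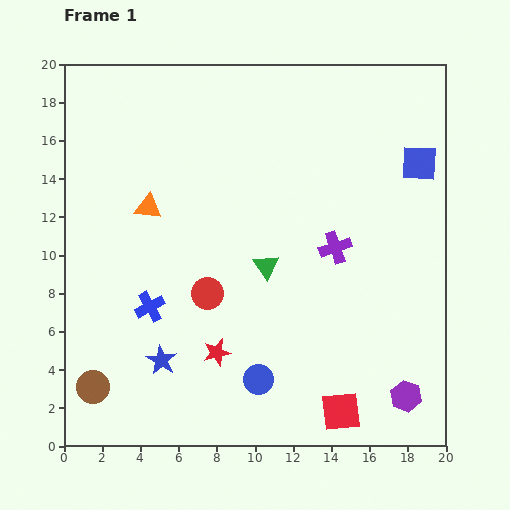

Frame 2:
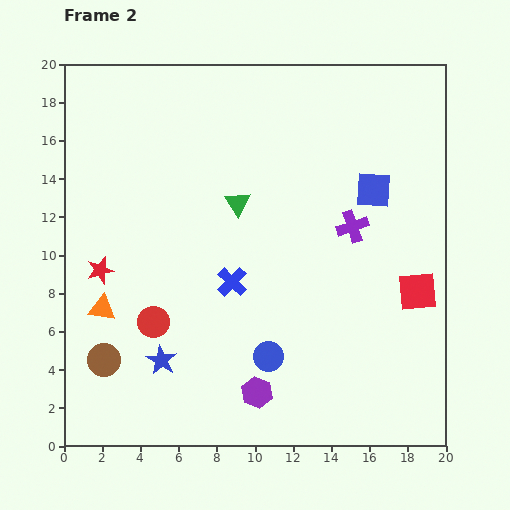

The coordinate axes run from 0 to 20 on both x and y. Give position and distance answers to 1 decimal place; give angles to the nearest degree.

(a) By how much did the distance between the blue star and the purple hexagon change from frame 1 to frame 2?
-7.6

Distance in frame 1: 12.9. Distance in frame 2: 5.3.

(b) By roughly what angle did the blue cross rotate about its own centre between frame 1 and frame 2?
18° counter-clockwise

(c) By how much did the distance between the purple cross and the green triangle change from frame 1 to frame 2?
+2.4

Distance in frame 1: 3.7. Distance in frame 2: 6.1.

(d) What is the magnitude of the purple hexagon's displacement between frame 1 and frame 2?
7.8

The purple hexagon moved from (17.9, 2.6) to (10.1, 2.8), a distance of √(7.8² + 0.2²) ≈ 7.8.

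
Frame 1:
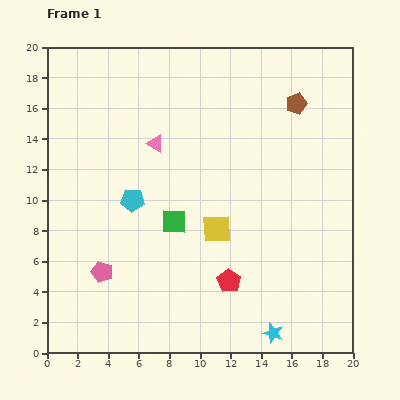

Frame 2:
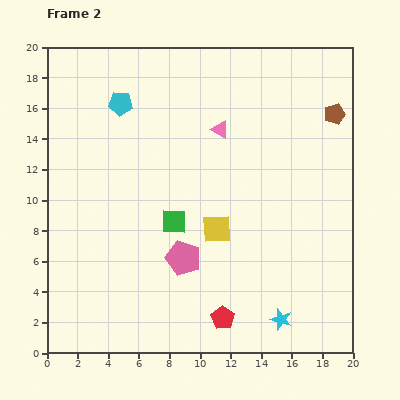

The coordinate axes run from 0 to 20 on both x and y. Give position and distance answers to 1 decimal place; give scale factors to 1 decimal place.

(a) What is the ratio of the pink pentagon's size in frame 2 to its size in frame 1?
1.6×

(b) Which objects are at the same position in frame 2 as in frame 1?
the yellow square, the green square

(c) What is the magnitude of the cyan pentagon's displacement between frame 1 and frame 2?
6.4

The cyan pentagon moved from (5.6, 10.0) to (4.8, 16.3), a distance of √(0.8² + 6.3²) ≈ 6.4.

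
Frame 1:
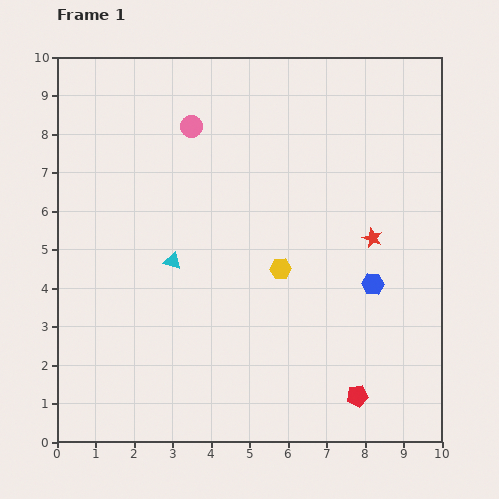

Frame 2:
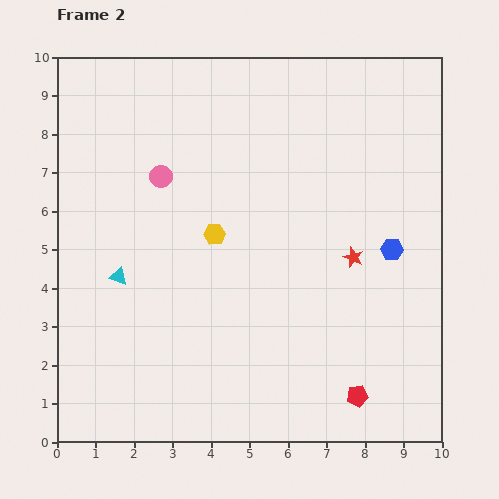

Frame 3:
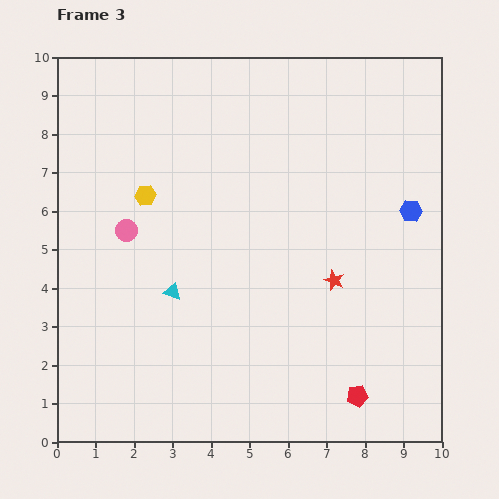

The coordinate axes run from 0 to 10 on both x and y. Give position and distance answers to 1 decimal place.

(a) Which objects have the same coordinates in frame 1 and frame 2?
the red pentagon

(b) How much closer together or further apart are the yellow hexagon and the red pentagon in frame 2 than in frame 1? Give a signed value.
+1.7

Distance in frame 1: 3.9. Distance in frame 2: 5.6.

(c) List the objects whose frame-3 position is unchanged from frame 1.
the red pentagon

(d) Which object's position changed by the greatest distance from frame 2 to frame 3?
the yellow hexagon

(moved 2.1; next 1.7)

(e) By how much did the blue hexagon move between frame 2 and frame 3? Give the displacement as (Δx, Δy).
(0.5, 1.0)

The blue hexagon was at (8.7, 5.0) in frame 2 and (9.2, 6.0) in frame 3.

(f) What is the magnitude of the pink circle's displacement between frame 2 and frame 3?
1.7

The pink circle moved from (2.7, 6.9) to (1.8, 5.5), a distance of √(0.9² + 1.4²) ≈ 1.7.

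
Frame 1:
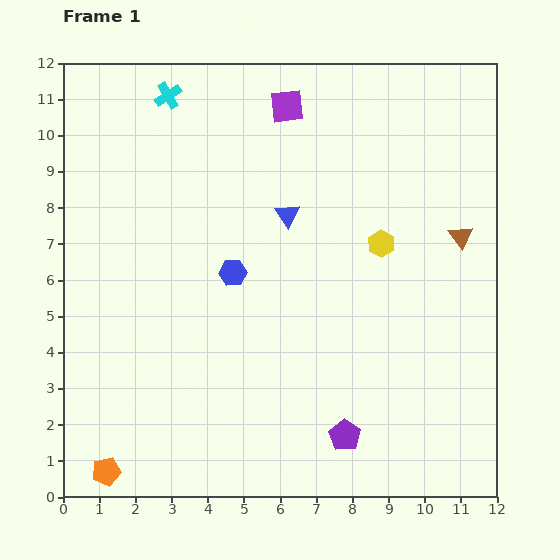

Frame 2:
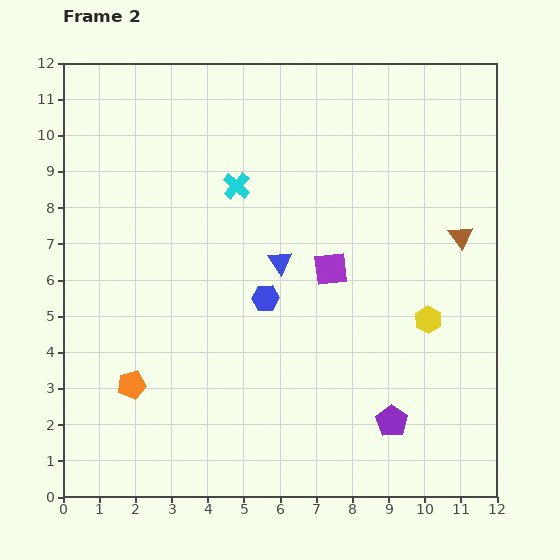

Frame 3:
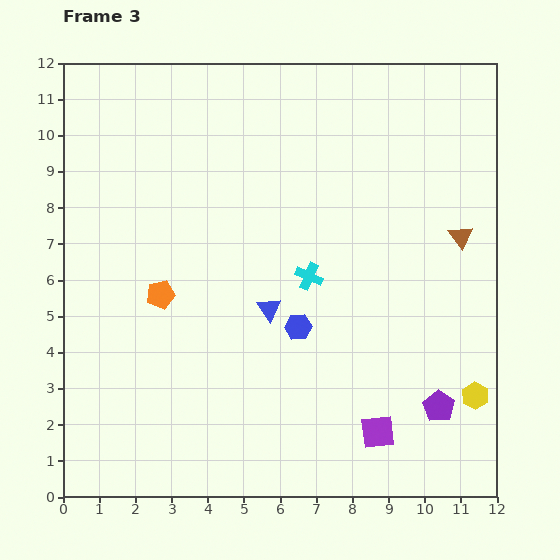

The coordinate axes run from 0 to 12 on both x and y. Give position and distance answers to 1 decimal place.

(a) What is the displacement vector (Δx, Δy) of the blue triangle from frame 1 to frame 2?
(-0.2, -1.3)

The blue triangle was at (6.2, 7.8) in frame 1 and (6.0, 6.5) in frame 2.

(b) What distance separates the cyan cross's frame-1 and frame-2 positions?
3.1

The cyan cross moved from (2.9, 11.1) to (4.8, 8.6), a distance of √(1.9² + 2.5²) ≈ 3.1.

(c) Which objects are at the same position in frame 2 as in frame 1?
the brown triangle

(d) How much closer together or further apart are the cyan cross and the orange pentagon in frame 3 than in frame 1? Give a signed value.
-6.4

Distance in frame 1: 10.5. Distance in frame 3: 4.1.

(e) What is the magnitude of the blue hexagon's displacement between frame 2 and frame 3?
1.2

The blue hexagon moved from (5.6, 5.5) to (6.5, 4.7), a distance of √(0.9² + 0.8²) ≈ 1.2.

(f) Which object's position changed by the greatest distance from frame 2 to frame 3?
the purple square

(moved 4.7; next 3.2)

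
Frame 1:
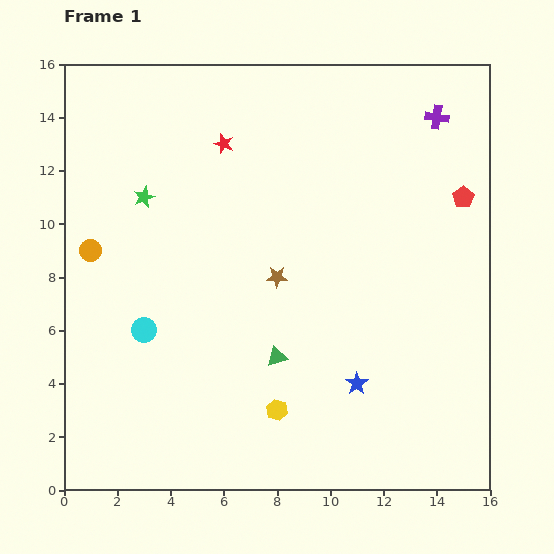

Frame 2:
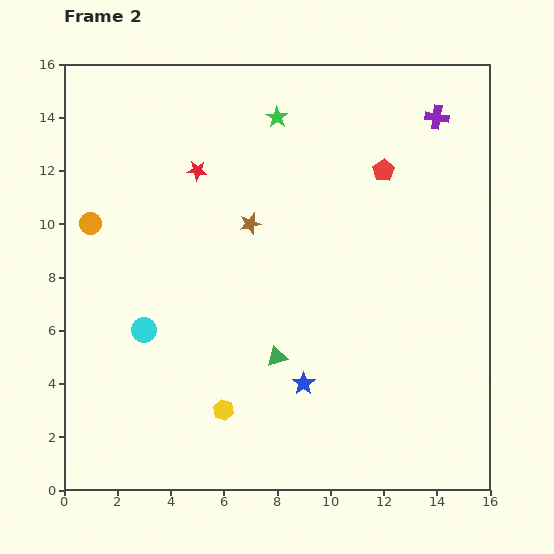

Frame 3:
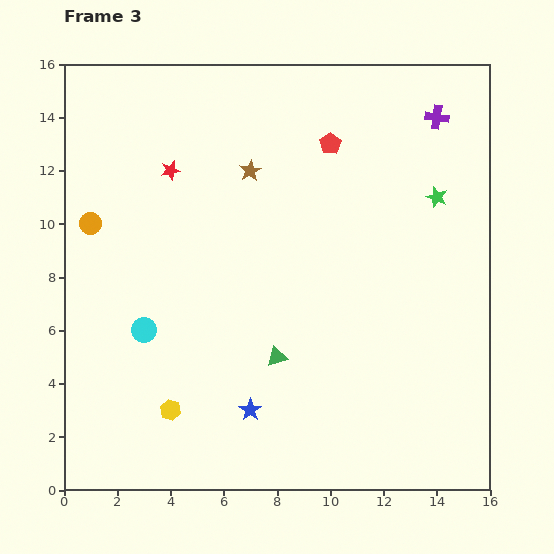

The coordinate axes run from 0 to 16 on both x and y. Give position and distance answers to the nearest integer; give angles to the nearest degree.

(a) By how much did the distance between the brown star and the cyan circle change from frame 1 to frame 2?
+1

Distance in frame 1: 5. Distance in frame 2: 6.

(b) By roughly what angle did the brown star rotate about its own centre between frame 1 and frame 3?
30° counter-clockwise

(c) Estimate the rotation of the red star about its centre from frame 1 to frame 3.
31° counter-clockwise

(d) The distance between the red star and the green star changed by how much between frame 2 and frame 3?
+6

Distance in frame 2: 4. Distance in frame 3: 10.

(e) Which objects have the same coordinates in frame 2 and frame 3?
the green triangle, the purple cross, the cyan circle, the orange circle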